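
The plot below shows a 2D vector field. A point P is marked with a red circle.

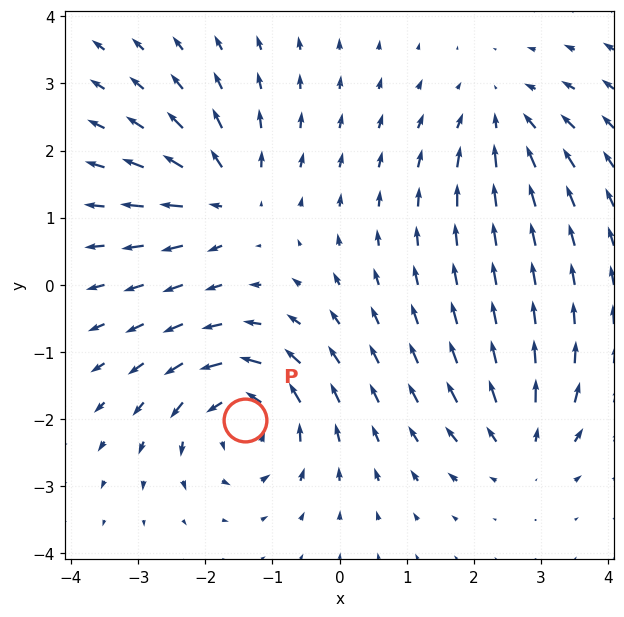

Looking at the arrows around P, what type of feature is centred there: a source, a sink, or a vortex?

At P (-1.4, -2.0) the arrows circulate counterclockwise. Divergence ≈0, curl about +6 — near-zero divergence with nonzero curl is a vortex.

vortex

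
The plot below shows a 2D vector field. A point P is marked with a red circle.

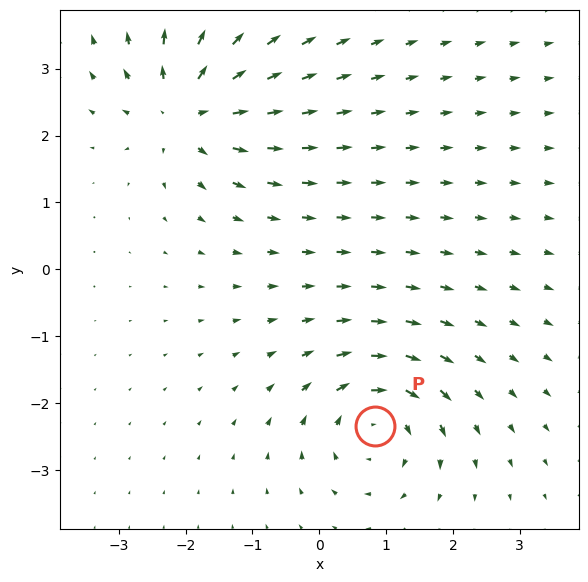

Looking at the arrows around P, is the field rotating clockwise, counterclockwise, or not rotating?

clockwise

Near P at (0.8, -2.3) the arrows circulate clockwise. The curl (z-component) there is about -6; negative curl means clockwise rotation.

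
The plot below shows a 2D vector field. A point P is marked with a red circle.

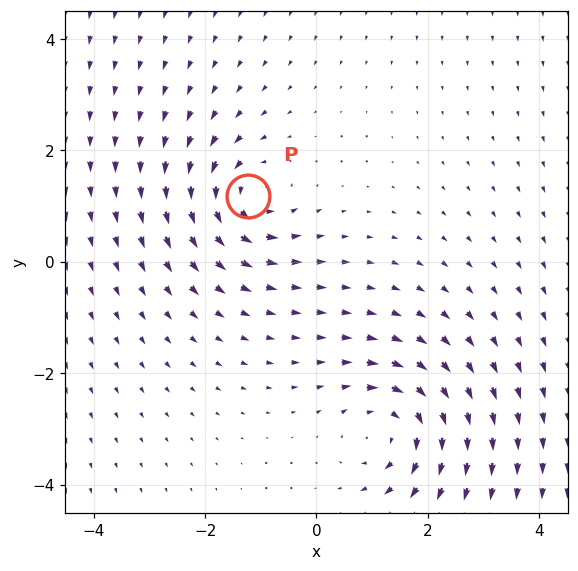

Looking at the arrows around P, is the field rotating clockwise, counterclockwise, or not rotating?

Near P at (-1.2, 1.2) the arrows circulate counterclockwise. The curl (z-component) there is about +4; positive curl means counterclockwise rotation.

counterclockwise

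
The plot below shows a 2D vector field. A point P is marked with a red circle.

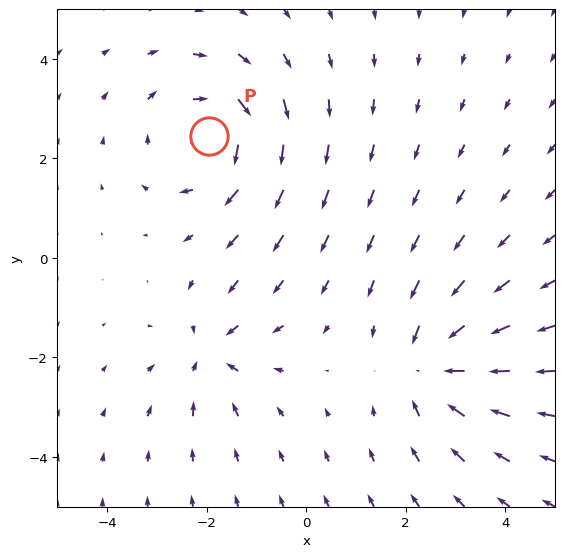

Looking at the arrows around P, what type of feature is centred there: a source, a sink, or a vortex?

vortex

At P (-2.0, 2.4) the arrows circulate clockwise. Divergence ≈0, curl about -4 — near-zero divergence with nonzero curl is a vortex.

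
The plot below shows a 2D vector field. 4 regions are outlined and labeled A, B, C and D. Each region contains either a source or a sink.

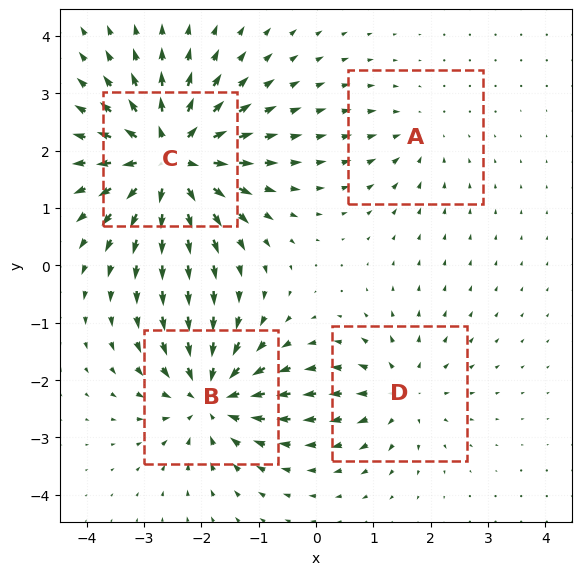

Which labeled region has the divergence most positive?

C

Divergence at each region's feature centre — A: about -2, B: about -6, C: about +8, D: about +4. Region C is most positive.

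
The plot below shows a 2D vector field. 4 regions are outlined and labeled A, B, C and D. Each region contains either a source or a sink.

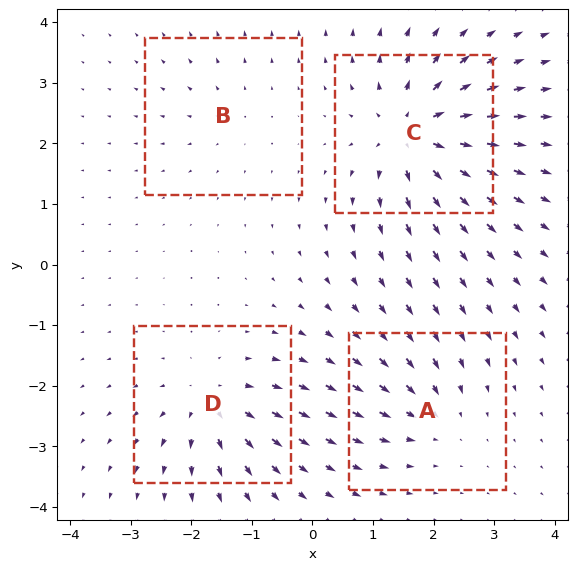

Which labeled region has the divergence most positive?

Divergence at each region's feature centre — A: about -4, B: about +3, C: about +8, D: about +6. Region C is most positive.

C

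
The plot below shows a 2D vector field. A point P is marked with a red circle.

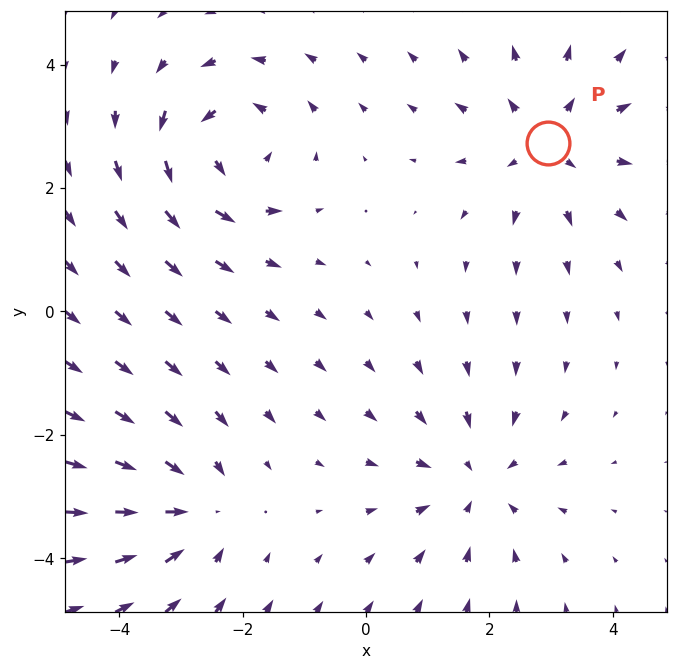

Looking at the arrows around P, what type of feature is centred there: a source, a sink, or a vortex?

source

At P (2.9, 2.7) the arrows spread outward. Divergence about +4, curl ≈0 — positive divergence with near-zero curl is a source.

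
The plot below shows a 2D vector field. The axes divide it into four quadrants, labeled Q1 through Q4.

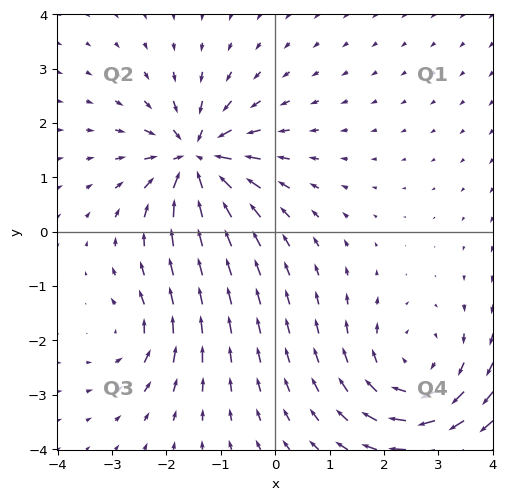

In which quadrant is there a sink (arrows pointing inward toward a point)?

Q2

The sink sits at approximately (-1.5, 1.3), which lies in quadrant Q2. The divergence there is about -7, negative as expected for a sink.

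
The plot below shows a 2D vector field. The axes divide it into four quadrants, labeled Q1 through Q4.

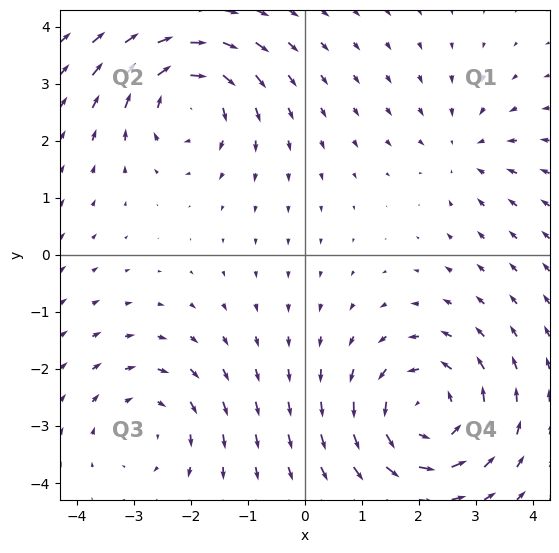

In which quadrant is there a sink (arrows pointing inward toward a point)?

Q1

The sink sits at approximately (2.8, 1.8), which lies in quadrant Q1. The divergence there is about -3, negative as expected for a sink.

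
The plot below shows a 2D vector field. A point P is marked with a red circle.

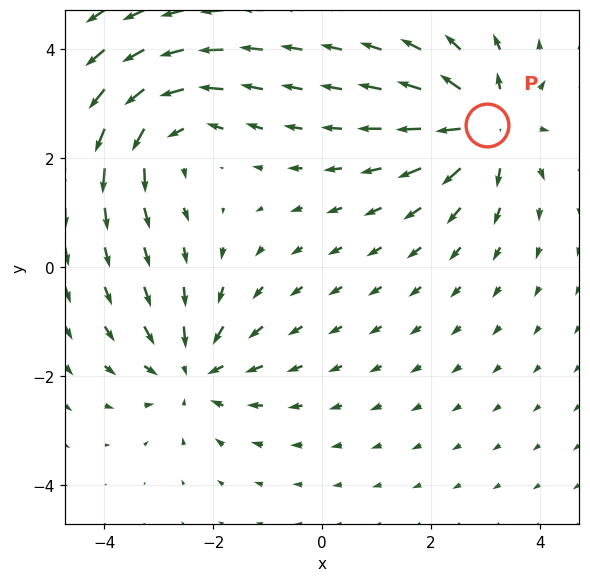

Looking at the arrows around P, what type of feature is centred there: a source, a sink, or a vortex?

At P (3.0, 2.6) the arrows spread outward. Divergence about +5, curl ≈0 — positive divergence with near-zero curl is a source.

source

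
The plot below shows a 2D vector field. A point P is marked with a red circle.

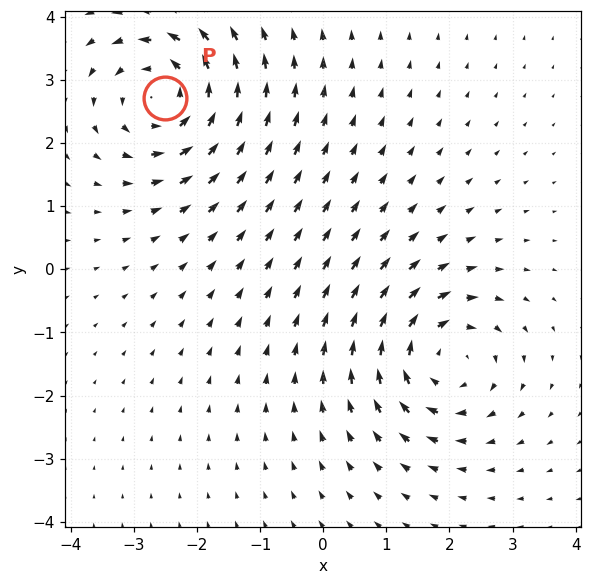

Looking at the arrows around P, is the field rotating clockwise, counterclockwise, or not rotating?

counterclockwise

Near P at (-2.5, 2.7) the arrows circulate counterclockwise. The curl (z-component) there is about +5; positive curl means counterclockwise rotation.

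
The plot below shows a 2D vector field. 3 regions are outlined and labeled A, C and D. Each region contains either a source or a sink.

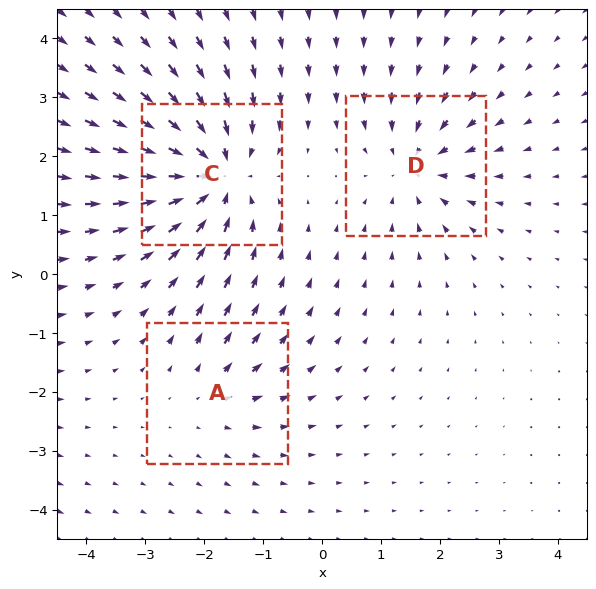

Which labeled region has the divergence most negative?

Divergence at each region's feature centre — A: about +2, C: about -6, D: about -3. Region C is most negative.

C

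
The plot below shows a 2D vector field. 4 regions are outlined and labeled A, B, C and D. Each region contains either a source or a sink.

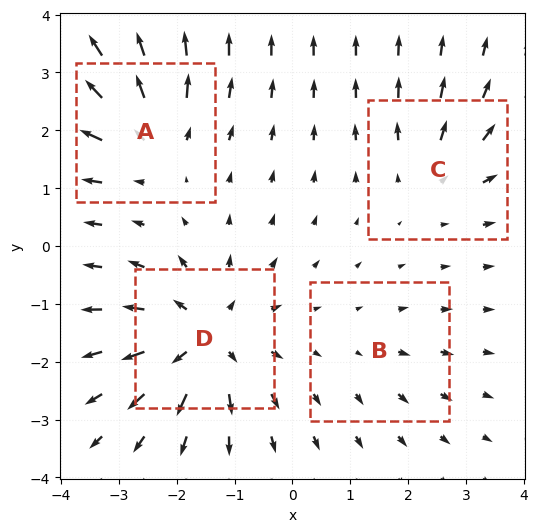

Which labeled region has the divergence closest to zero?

Divergence at each region's feature centre — A: about +5, B: about +2, C: about +4, D: about +7. Region B is closest to zero.

B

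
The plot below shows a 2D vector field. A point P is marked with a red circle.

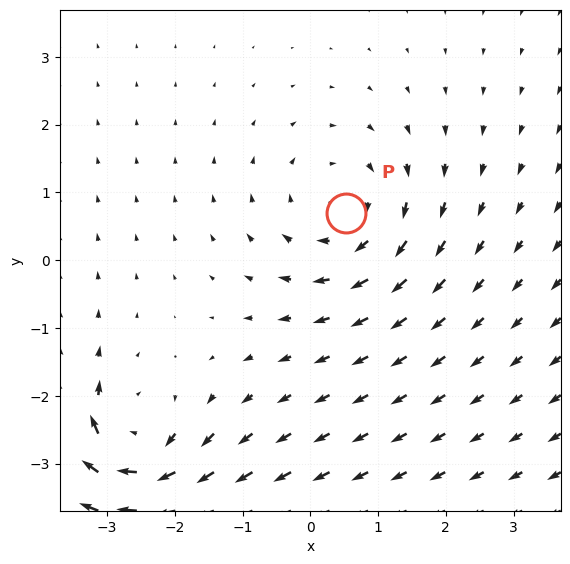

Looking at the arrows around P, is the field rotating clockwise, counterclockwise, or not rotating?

Near P at (0.5, 0.7) the arrows circulate clockwise. The curl (z-component) there is about -3; negative curl means clockwise rotation.

clockwise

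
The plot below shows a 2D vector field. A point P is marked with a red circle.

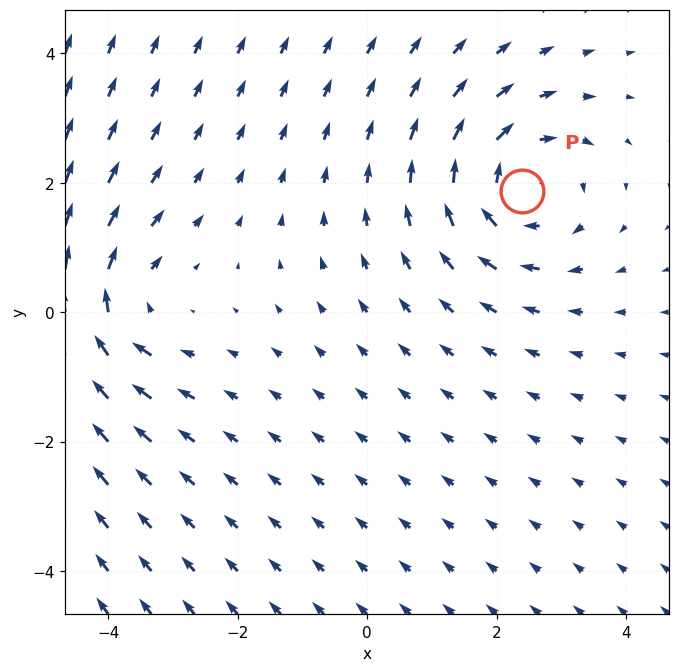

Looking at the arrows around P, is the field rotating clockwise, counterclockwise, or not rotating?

Near P at (2.4, 1.9) the arrows circulate clockwise. The curl (z-component) there is about -3; negative curl means clockwise rotation.

clockwise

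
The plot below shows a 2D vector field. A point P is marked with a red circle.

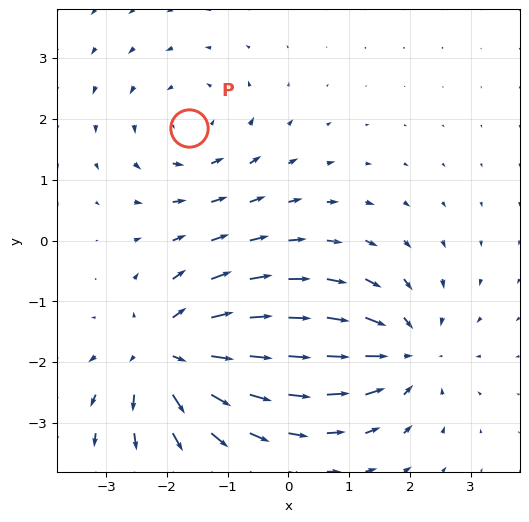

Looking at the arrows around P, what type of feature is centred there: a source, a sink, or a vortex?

vortex

At P (-1.6, 1.8) the arrows circulate counterclockwise. Divergence ≈0, curl about +3 — near-zero divergence with nonzero curl is a vortex.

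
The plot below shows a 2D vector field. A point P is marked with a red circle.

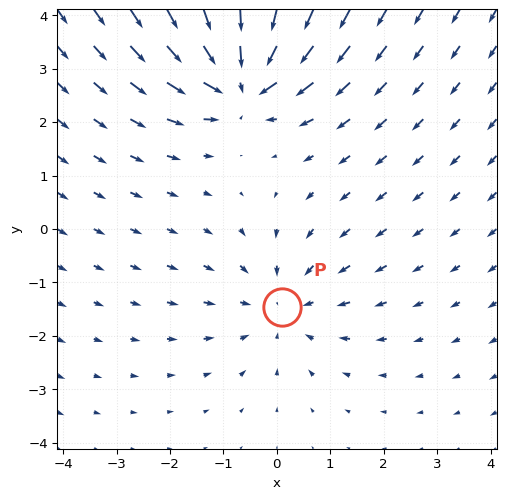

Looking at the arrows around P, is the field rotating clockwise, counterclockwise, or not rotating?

not rotating

Near P at (0.1, -1.5) the arrows show no circulation. The curl there is ≈0.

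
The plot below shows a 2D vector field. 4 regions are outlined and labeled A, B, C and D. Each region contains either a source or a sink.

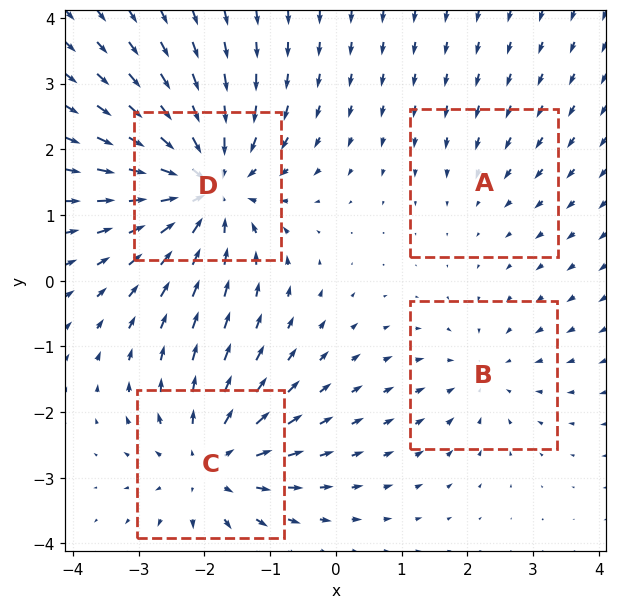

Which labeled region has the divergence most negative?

D

Divergence at each region's feature centre — A: about -2, B: about -3, C: about +5, D: about -7. Region D is most negative.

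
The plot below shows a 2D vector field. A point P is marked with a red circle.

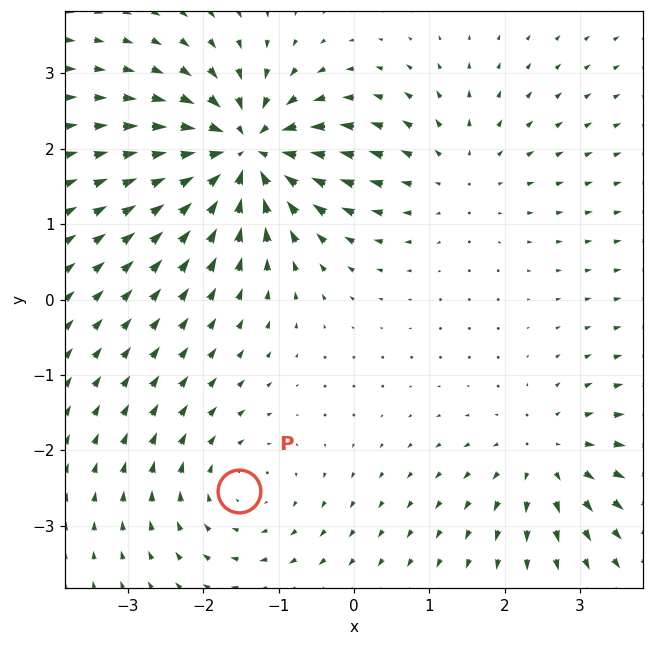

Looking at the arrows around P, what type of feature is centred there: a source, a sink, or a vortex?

At P (-1.5, -2.5) the arrows circulate clockwise. Divergence ≈0, curl about -3 — near-zero divergence with nonzero curl is a vortex.

vortex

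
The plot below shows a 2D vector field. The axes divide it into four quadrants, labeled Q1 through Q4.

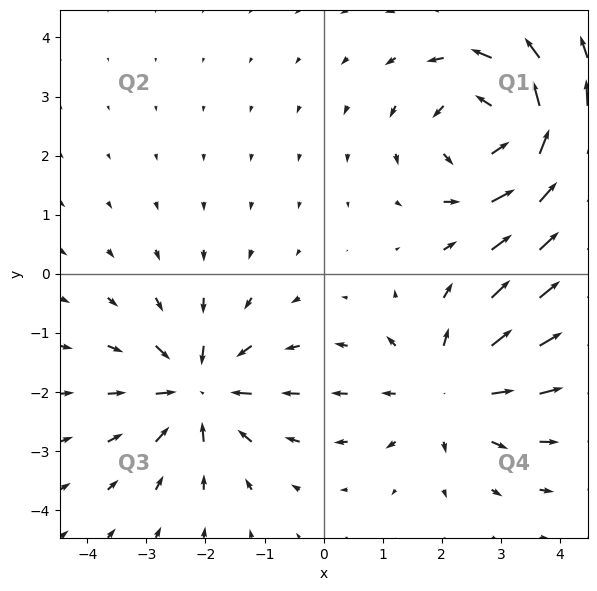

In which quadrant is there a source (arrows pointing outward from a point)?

Q4

The source sits at approximately (2.1, -1.9), which lies in quadrant Q4. The divergence there is about +4, positive as expected for a source.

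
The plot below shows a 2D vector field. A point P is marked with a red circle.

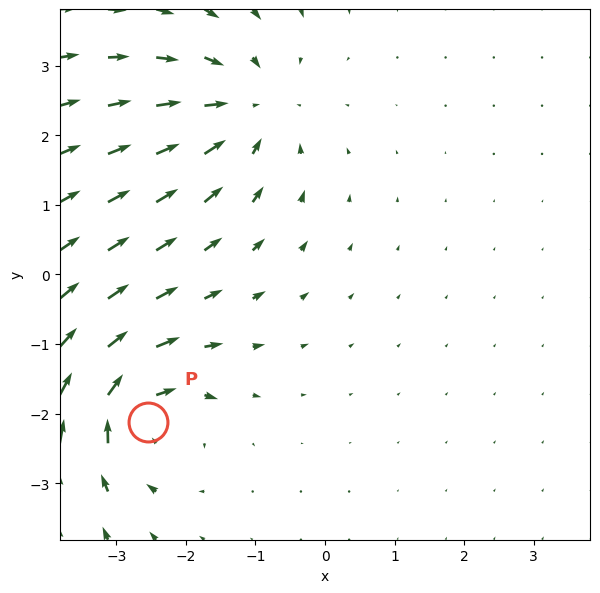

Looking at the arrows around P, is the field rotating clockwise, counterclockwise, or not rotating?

clockwise

Near P at (-2.5, -2.1) the arrows circulate clockwise. The curl (z-component) there is about -5; negative curl means clockwise rotation.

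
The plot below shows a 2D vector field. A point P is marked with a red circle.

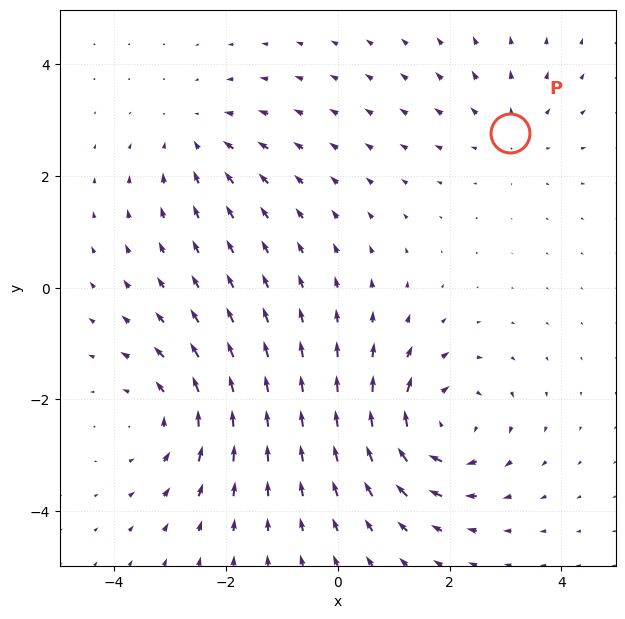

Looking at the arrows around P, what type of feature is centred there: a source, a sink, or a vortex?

At P (3.1, 2.8) the arrows spread outward. Divergence about +2, curl ≈0 — positive divergence with near-zero curl is a source.

source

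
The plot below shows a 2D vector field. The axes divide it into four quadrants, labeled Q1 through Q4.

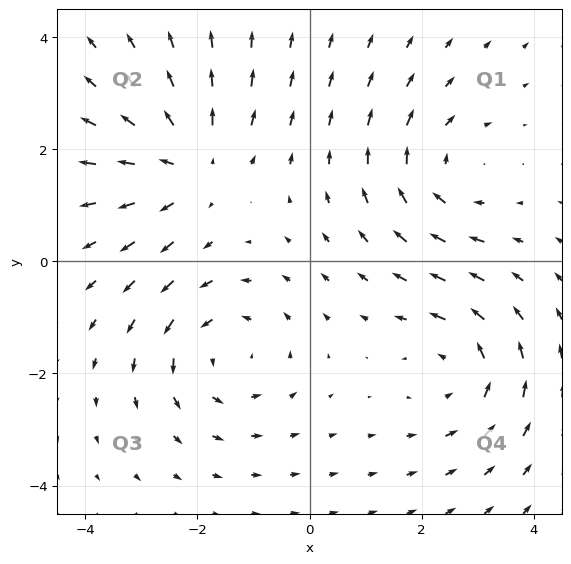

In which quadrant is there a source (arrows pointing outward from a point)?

The source sits at approximately (-2.2, 1.7), which lies in quadrant Q2. The divergence there is about +4, positive as expected for a source.

Q2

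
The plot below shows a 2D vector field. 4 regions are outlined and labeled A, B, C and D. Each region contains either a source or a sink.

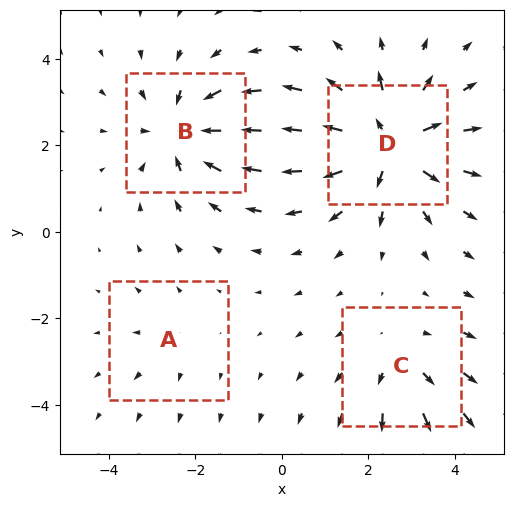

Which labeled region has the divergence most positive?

Divergence at each region's feature centre — A: about +2, B: about -5, C: about +3, D: about +6. Region D is most positive.

D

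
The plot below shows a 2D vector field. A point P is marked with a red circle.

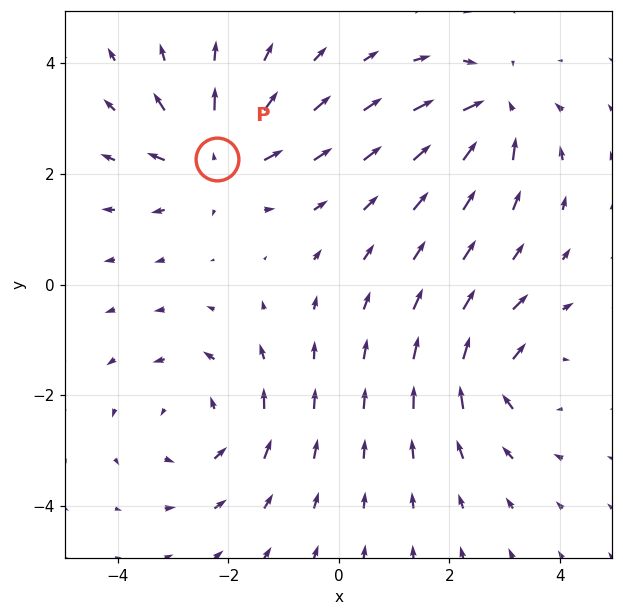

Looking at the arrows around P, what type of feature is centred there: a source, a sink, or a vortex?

source

At P (-2.2, 2.3) the arrows spread outward. Divergence about +5, curl ≈0 — positive divergence with near-zero curl is a source.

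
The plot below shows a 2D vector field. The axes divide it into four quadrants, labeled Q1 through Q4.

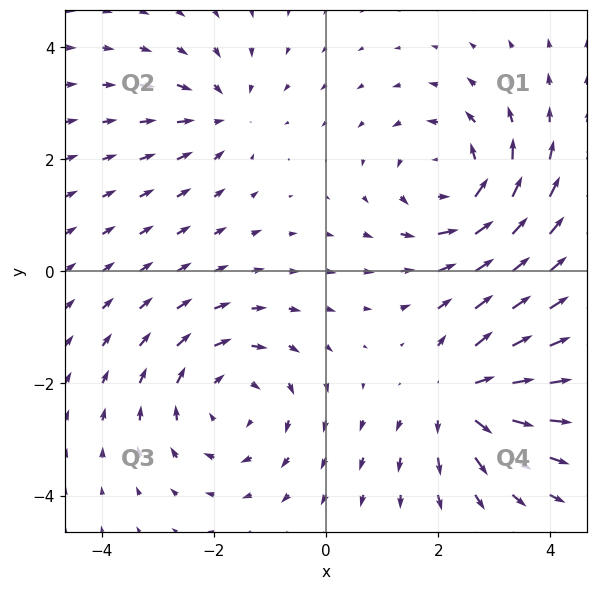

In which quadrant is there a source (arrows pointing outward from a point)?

Q4

The source sits at approximately (2.4, -2.2), which lies in quadrant Q4. The divergence there is about +5, positive as expected for a source.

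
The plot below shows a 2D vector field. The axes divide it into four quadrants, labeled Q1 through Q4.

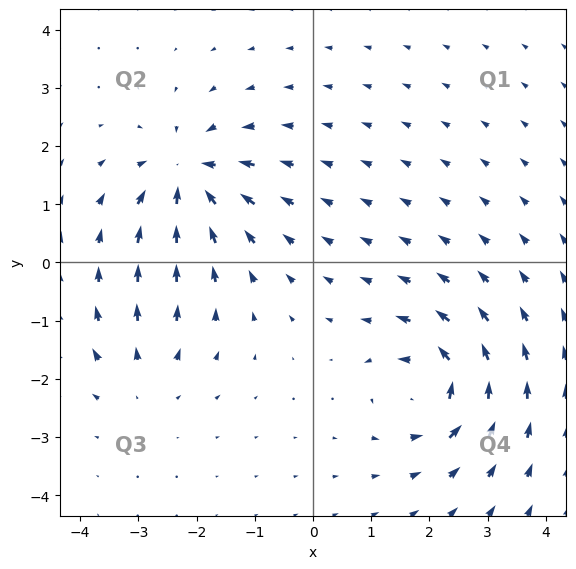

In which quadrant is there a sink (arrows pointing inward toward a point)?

The sink sits at approximately (-2.1, 1.5), which lies in quadrant Q2. The divergence there is about -5, negative as expected for a sink.

Q2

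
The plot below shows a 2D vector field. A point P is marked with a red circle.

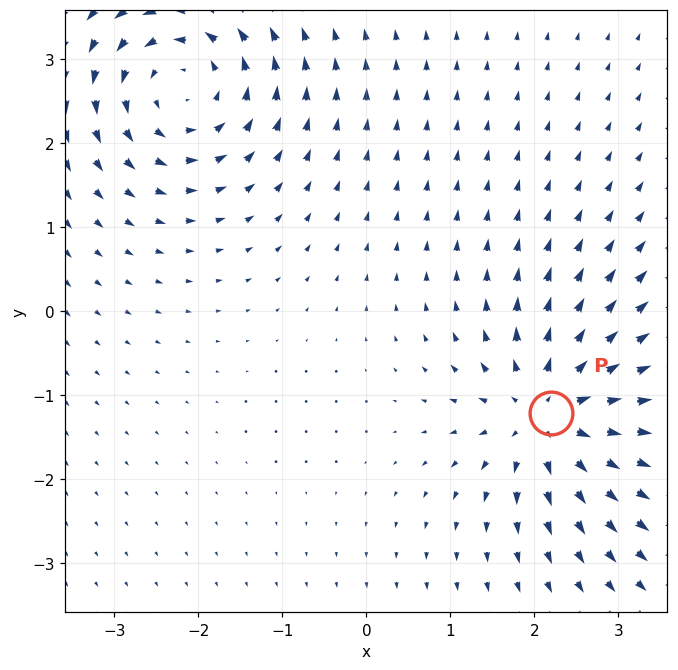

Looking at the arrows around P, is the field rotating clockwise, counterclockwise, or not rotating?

not rotating

Near P at (2.2, -1.2) the arrows show no circulation. The curl there is ≈0.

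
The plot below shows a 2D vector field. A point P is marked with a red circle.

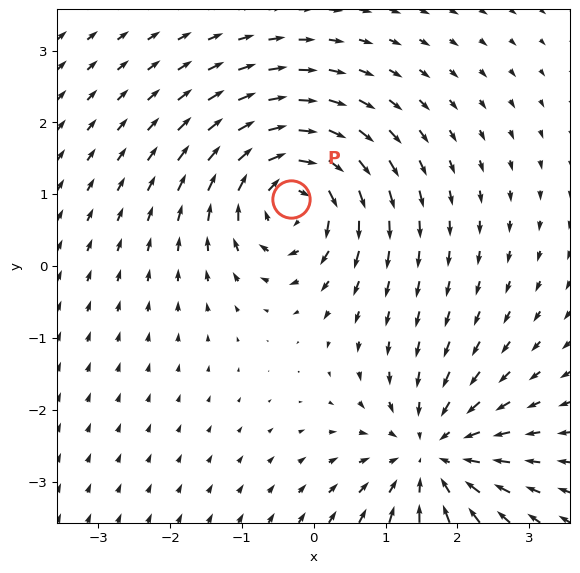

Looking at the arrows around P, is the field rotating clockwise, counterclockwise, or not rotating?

Near P at (-0.3, 0.9) the arrows circulate clockwise. The curl (z-component) there is about -6; negative curl means clockwise rotation.

clockwise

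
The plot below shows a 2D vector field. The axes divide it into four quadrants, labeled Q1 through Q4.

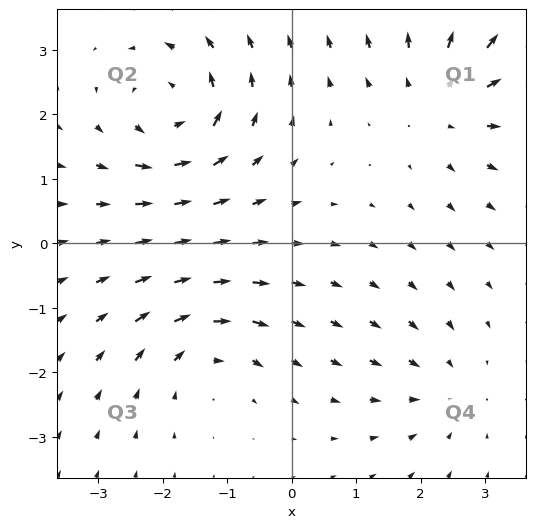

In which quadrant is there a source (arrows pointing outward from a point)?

Q1

The source sits at approximately (2.3, 2.2), which lies in quadrant Q1. The divergence there is about +4, positive as expected for a source.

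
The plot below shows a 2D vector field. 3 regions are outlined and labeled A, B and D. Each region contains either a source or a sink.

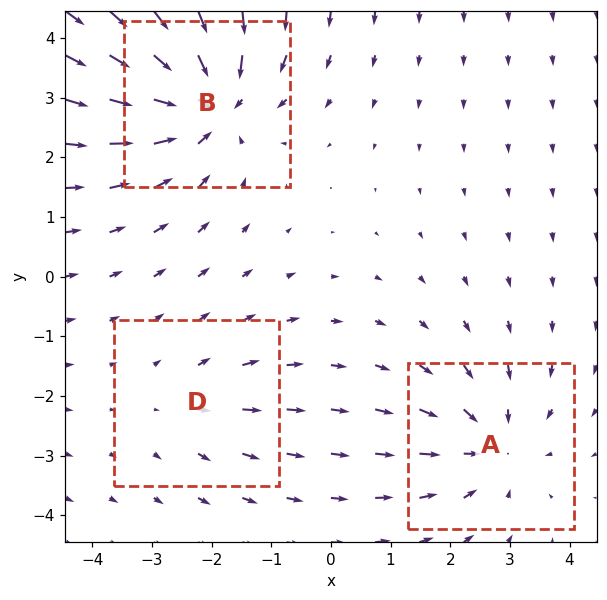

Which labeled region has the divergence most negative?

B

Divergence at each region's feature centre — A: about -3, B: about -5, D: about +2. Region B is most negative.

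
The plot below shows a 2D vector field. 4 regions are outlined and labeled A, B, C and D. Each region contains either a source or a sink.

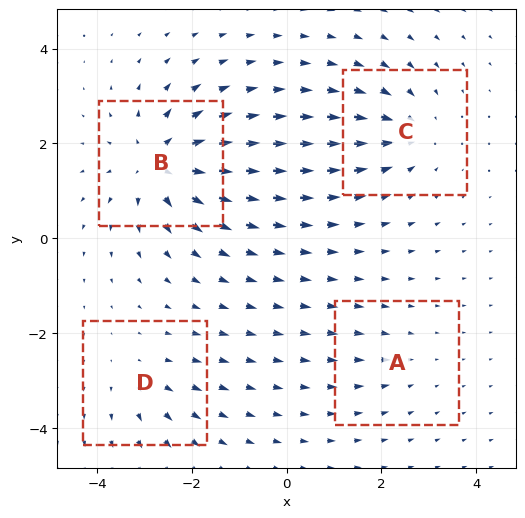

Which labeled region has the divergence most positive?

B

Divergence at each region's feature centre — A: about -2, B: about +7, C: about -5, D: about +3. Region B is most positive.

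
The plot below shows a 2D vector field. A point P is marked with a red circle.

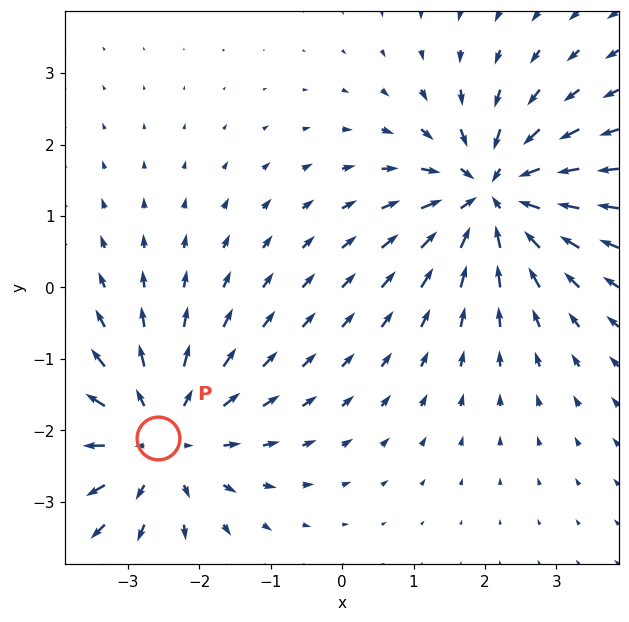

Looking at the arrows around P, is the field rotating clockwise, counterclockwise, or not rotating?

not rotating

Near P at (-2.6, -2.1) the arrows show no circulation. The curl there is ≈0.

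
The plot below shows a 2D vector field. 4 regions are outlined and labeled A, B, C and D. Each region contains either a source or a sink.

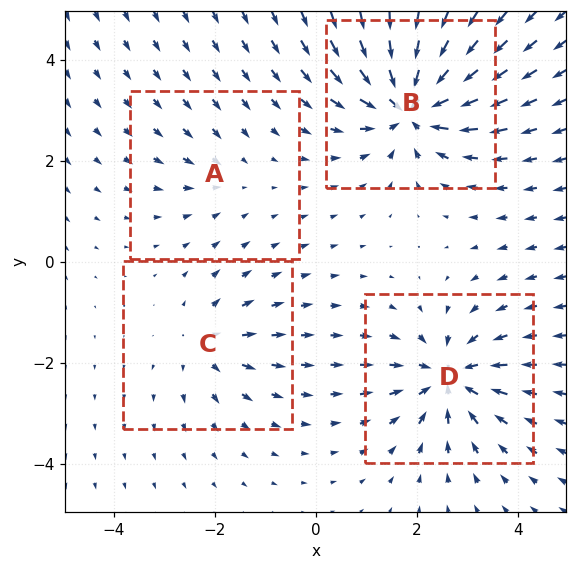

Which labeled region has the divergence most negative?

B

Divergence at each region's feature centre — A: about -2, B: about -8, C: about +4, D: about -6. Region B is most negative.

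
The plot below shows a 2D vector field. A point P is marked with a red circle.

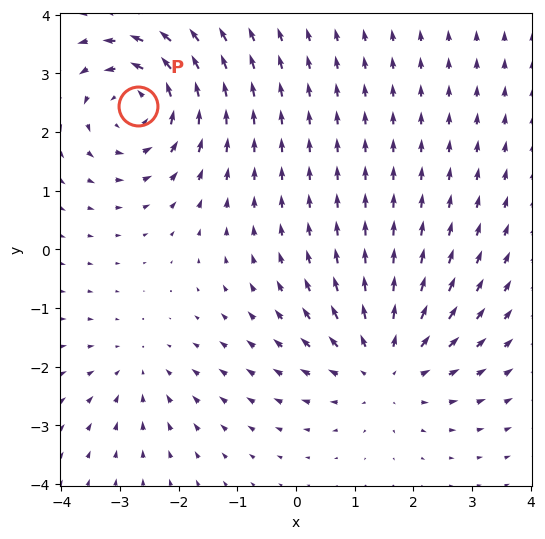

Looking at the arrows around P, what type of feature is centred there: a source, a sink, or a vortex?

At P (-2.7, 2.4) the arrows circulate counterclockwise. Divergence ≈0, curl about +5 — near-zero divergence with nonzero curl is a vortex.

vortex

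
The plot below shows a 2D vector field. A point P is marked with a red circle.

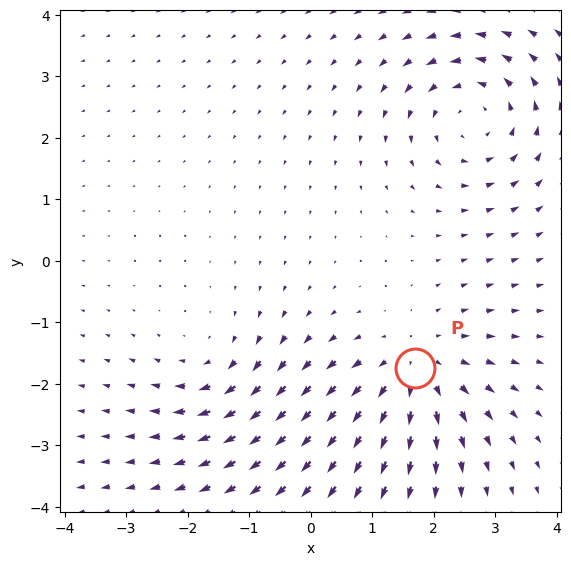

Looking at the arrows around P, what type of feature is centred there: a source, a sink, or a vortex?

source

At P (1.7, -1.7) the arrows spread outward. Divergence about +4, curl ≈0 — positive divergence with near-zero curl is a source.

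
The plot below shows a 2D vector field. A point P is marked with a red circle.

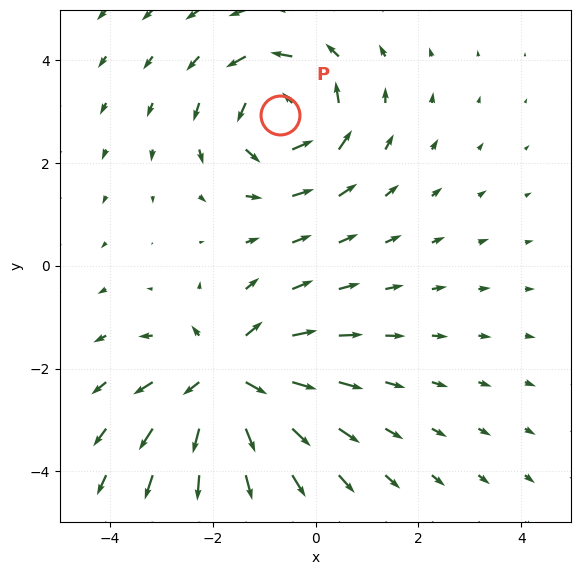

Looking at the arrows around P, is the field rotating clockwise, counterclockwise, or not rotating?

Near P at (-0.7, 2.9) the arrows circulate counterclockwise. The curl (z-component) there is about +4; positive curl means counterclockwise rotation.

counterclockwise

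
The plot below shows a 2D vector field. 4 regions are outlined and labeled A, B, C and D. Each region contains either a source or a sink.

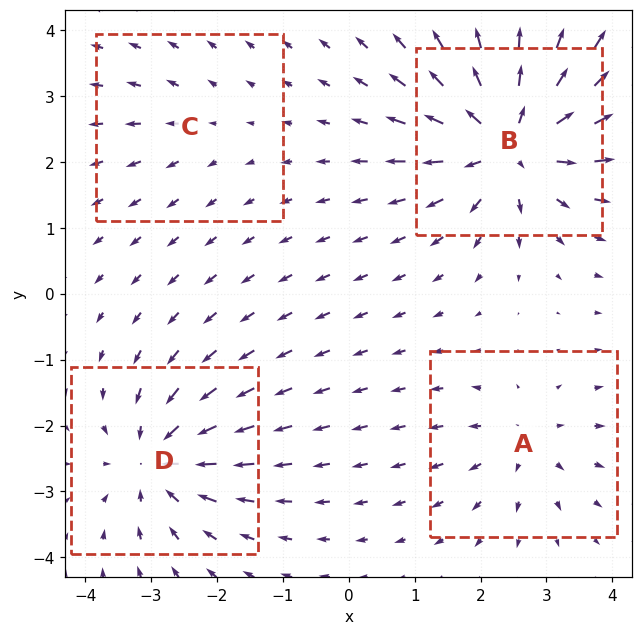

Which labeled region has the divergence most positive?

B

Divergence at each region's feature centre — A: about +4, B: about +9, C: about +2, D: about -6. Region B is most positive.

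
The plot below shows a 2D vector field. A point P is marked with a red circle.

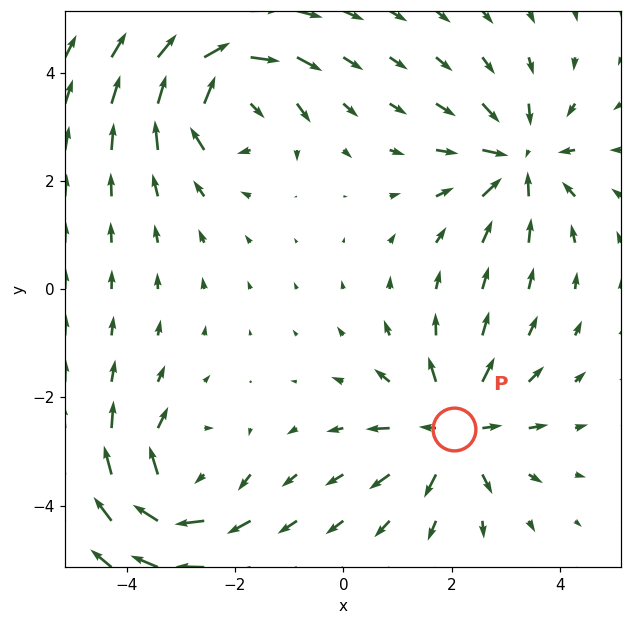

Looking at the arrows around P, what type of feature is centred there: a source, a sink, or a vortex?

At P (2.0, -2.6) the arrows spread outward. Divergence about +5, curl ≈0 — positive divergence with near-zero curl is a source.

source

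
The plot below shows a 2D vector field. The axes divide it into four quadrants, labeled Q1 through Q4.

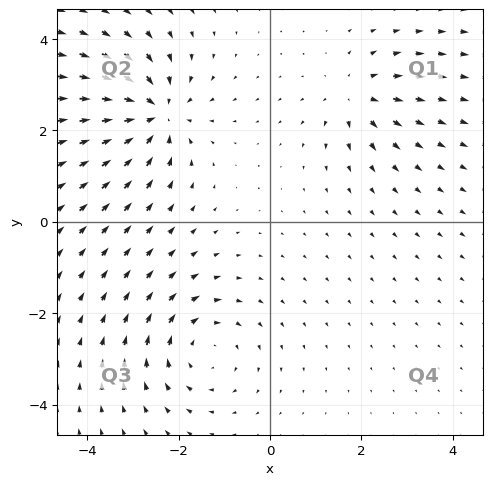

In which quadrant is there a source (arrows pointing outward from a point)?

The source sits at approximately (1.9, 2.7), which lies in quadrant Q1. The divergence there is about +3, positive as expected for a source.

Q1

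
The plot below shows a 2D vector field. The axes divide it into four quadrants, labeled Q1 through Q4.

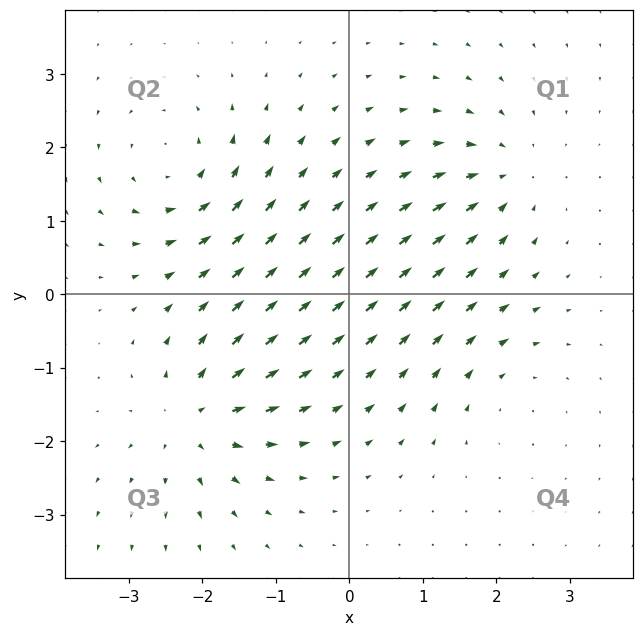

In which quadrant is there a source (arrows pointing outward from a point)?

Q3

The source sits at approximately (-2.1, -1.7), which lies in quadrant Q3. The divergence there is about +7, positive as expected for a source.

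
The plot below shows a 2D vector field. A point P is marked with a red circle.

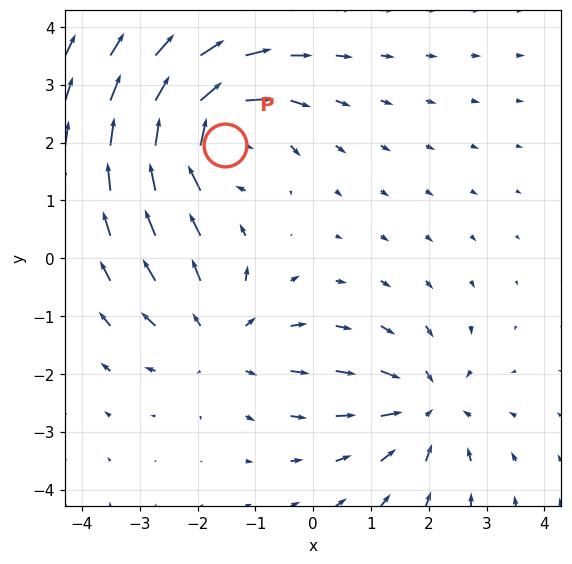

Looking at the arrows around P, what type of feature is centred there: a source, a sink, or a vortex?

At P (-1.5, 2.0) the arrows circulate clockwise. Divergence ≈0, curl about -5 — near-zero divergence with nonzero curl is a vortex.

vortex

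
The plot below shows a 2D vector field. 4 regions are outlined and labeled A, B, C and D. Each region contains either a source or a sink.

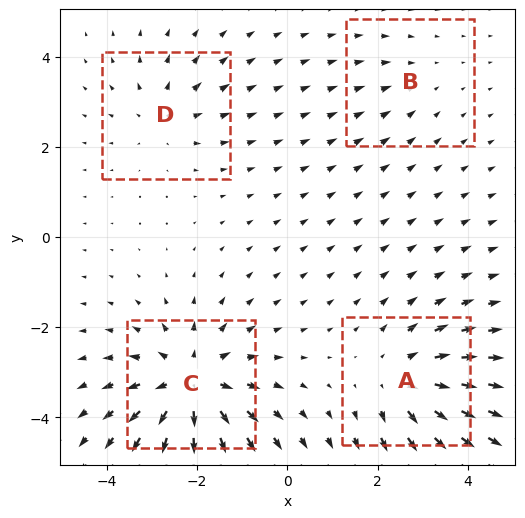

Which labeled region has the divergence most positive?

Divergence at each region's feature centre — A: about +5, B: about -2, C: about +7, D: about +3. Region C is most positive.

C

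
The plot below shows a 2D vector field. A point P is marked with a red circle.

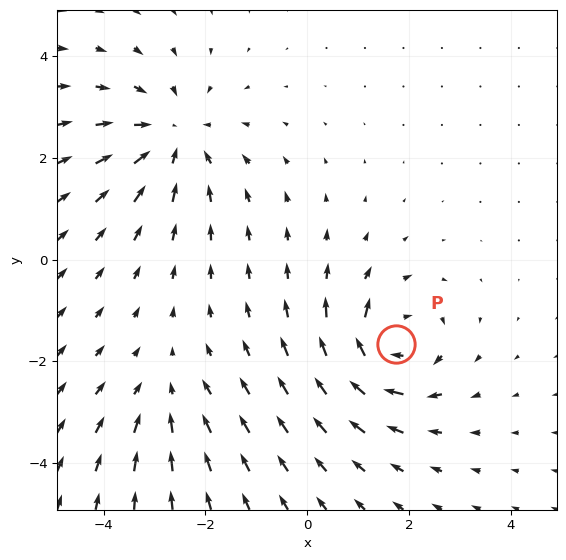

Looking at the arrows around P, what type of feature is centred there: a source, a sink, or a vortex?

At P (1.7, -1.7) the arrows circulate clockwise. Divergence ≈0, curl about -6 — near-zero divergence with nonzero curl is a vortex.

vortex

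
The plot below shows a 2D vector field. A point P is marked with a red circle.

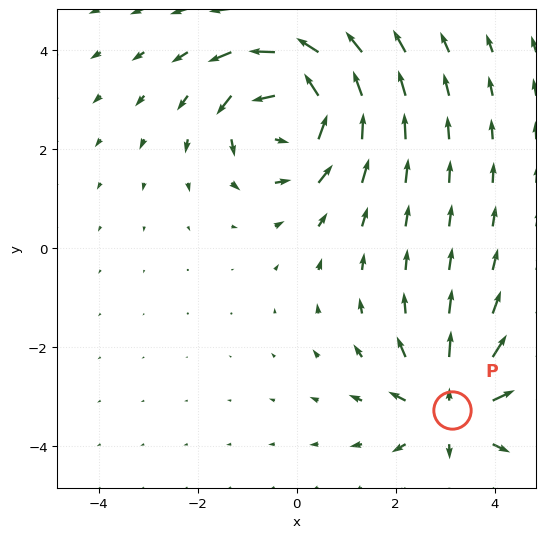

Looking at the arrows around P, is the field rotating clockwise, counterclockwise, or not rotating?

Near P at (3.1, -3.3) the arrows show no circulation. The curl there is ≈0.

not rotating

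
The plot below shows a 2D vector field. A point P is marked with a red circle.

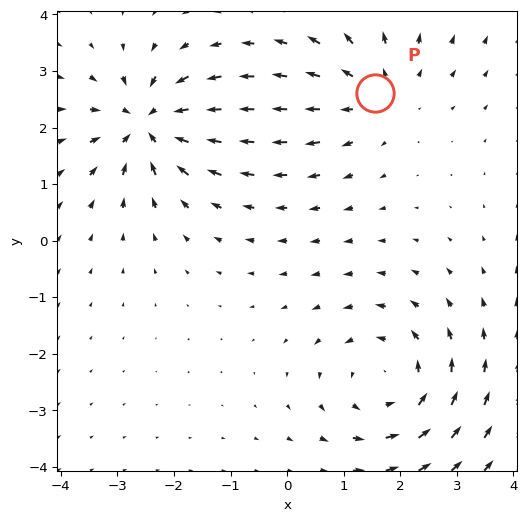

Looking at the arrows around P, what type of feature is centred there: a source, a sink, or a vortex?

source

At P (1.6, 2.6) the arrows spread outward. Divergence about +3, curl ≈0 — positive divergence with near-zero curl is a source.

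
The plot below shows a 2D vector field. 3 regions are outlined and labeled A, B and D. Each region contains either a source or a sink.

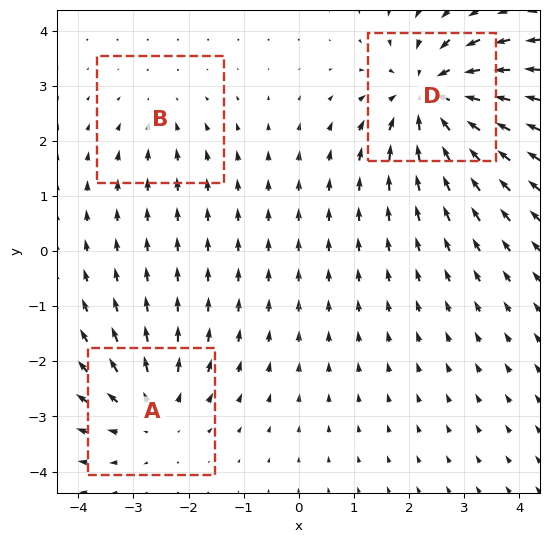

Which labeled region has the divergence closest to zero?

Divergence at each region's feature centre — A: about +3, B: about -2, D: about -5. Region B is closest to zero.

B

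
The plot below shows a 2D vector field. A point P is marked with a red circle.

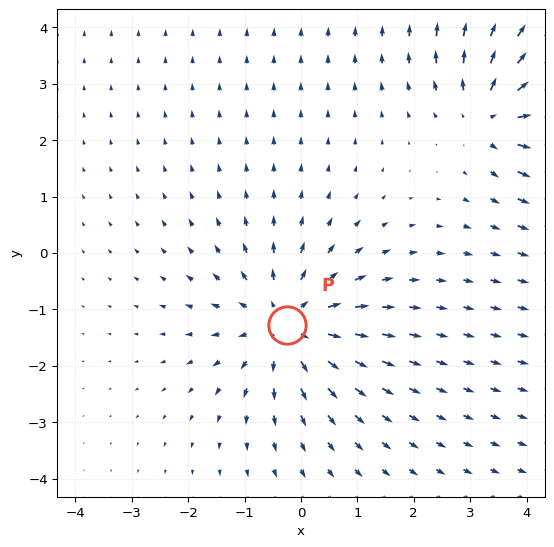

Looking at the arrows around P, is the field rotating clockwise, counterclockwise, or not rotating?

not rotating

Near P at (-0.2, -1.3) the arrows show no circulation. The curl there is ≈0.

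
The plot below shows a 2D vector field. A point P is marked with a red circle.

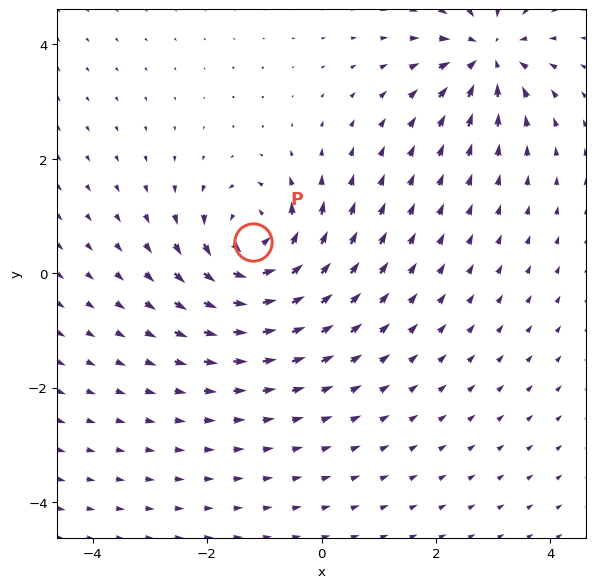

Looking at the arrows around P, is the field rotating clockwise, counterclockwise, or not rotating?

Near P at (-1.2, 0.6) the arrows circulate counterclockwise. The curl (z-component) there is about +6; positive curl means counterclockwise rotation.

counterclockwise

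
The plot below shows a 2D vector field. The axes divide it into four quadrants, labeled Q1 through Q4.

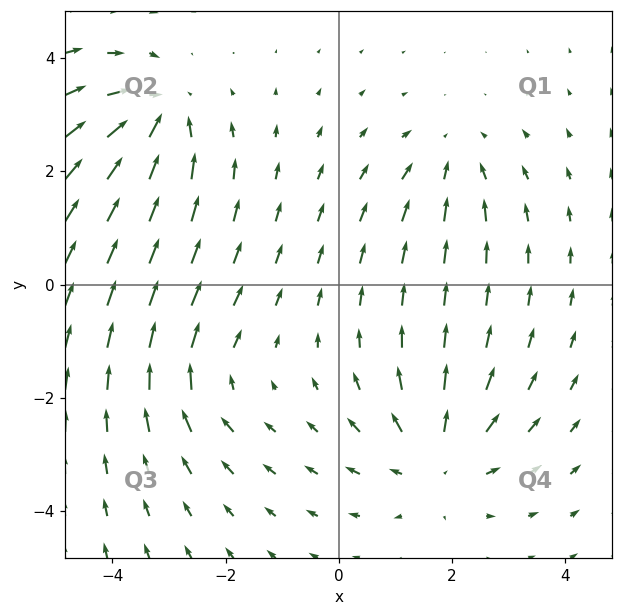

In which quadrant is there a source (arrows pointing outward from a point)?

Q4

The source sits at approximately (1.7, -3.1), which lies in quadrant Q4. The divergence there is about +4, positive as expected for a source.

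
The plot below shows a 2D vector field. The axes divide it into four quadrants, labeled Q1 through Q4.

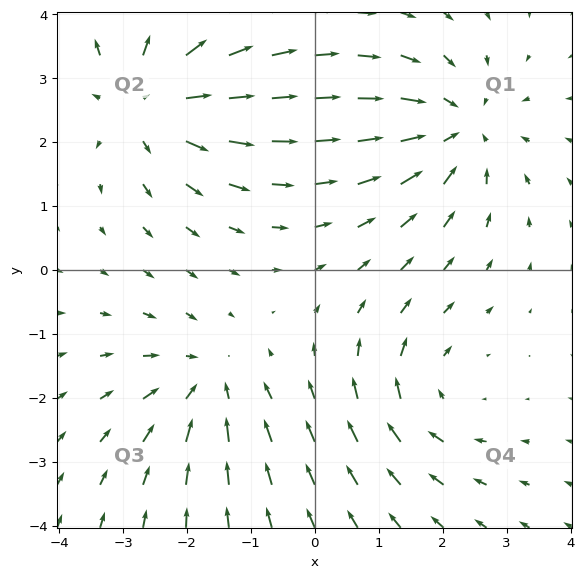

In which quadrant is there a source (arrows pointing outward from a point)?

The source sits at approximately (-2.6, 2.7), which lies in quadrant Q2. The divergence there is about +4, positive as expected for a source.

Q2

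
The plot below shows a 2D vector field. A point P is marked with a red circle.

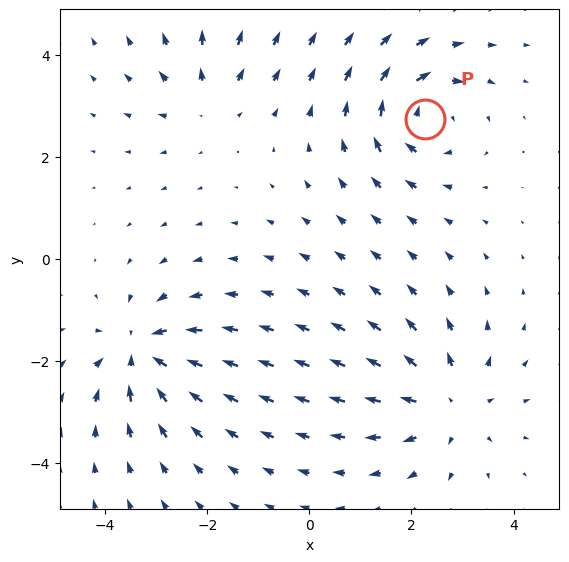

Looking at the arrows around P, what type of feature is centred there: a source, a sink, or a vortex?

At P (2.3, 2.7) the arrows circulate clockwise. Divergence ≈0, curl about -6 — near-zero divergence with nonzero curl is a vortex.

vortex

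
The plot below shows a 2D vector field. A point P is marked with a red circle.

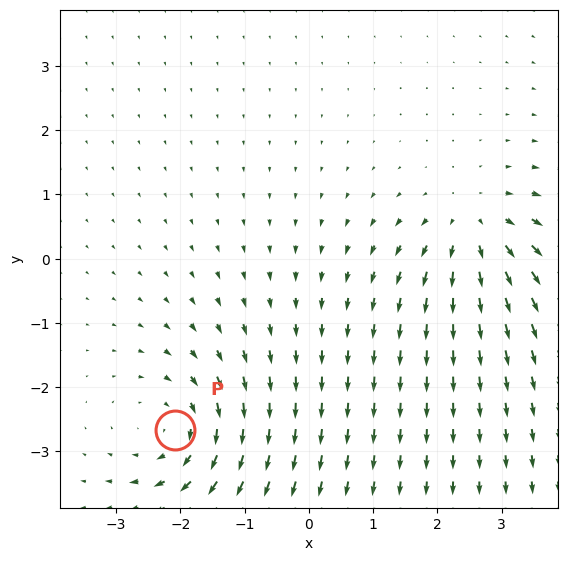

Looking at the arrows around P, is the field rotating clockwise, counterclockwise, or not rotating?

Near P at (-2.1, -2.7) the arrows circulate clockwise. The curl (z-component) there is about -5; negative curl means clockwise rotation.

clockwise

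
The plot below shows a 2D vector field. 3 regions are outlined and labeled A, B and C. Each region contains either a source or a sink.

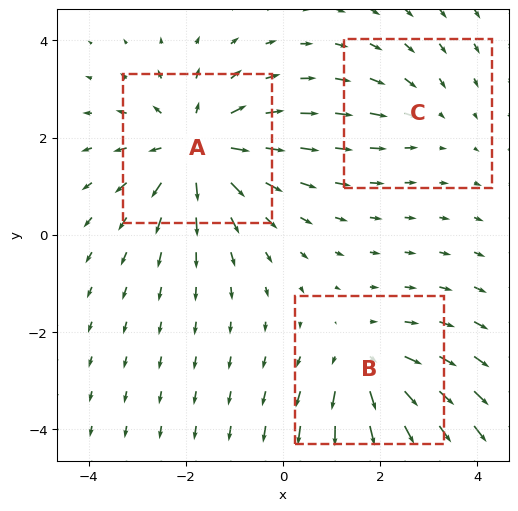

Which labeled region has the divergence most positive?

Divergence at each region's feature centre — A: about +4, B: about +3, C: about -2. Region A is most positive.

A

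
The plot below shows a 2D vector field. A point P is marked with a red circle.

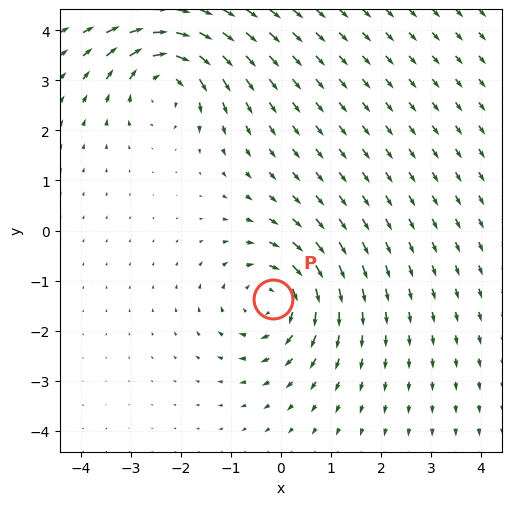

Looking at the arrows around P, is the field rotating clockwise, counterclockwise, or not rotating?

Near P at (-0.2, -1.4) the arrows circulate clockwise. The curl (z-component) there is about -5; negative curl means clockwise rotation.

clockwise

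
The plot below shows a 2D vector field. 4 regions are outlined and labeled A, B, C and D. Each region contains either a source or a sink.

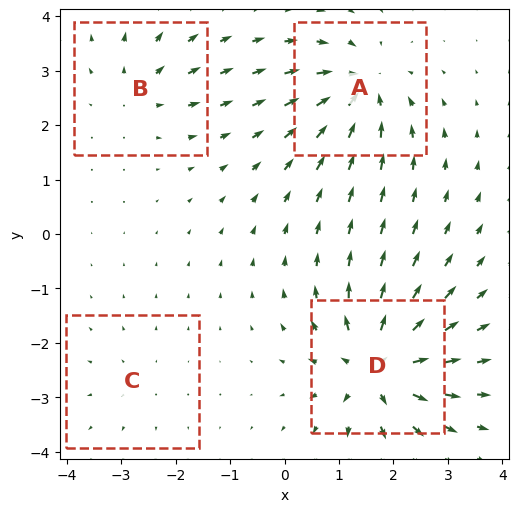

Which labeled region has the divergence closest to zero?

C

Divergence at each region's feature centre — A: about -7, B: about +4, C: about +2, D: about +9. Region C is closest to zero.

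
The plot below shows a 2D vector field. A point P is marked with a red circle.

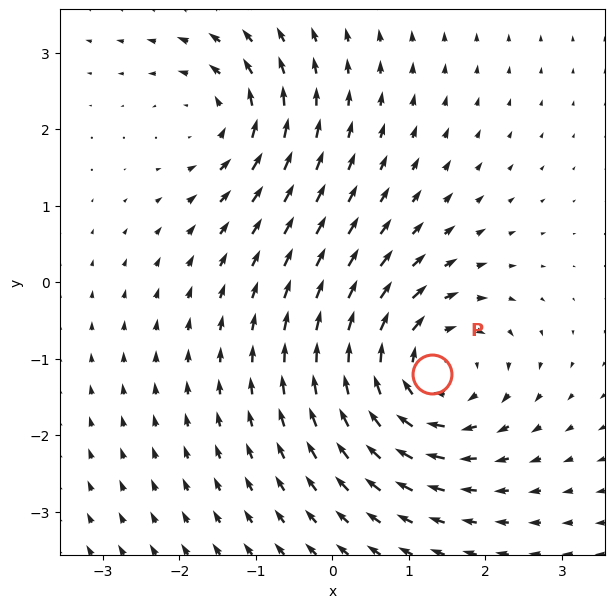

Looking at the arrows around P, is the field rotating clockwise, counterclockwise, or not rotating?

Near P at (1.3, -1.2) the arrows circulate clockwise. The curl (z-component) there is about -5; negative curl means clockwise rotation.

clockwise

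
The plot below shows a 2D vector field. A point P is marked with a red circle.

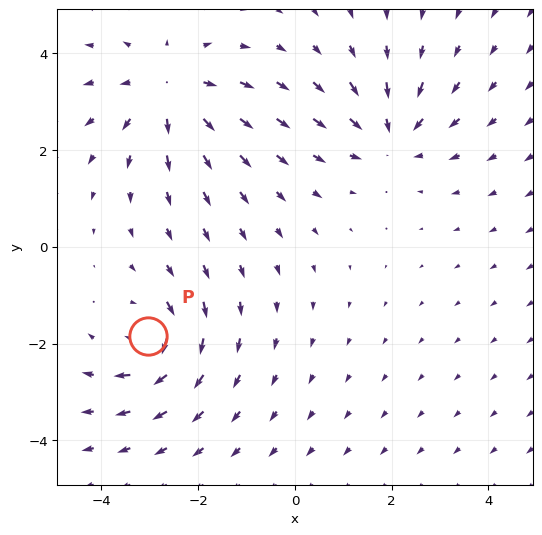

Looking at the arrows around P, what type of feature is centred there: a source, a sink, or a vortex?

vortex

At P (-3.0, -1.8) the arrows circulate clockwise. Divergence ≈0, curl about -5 — near-zero divergence with nonzero curl is a vortex.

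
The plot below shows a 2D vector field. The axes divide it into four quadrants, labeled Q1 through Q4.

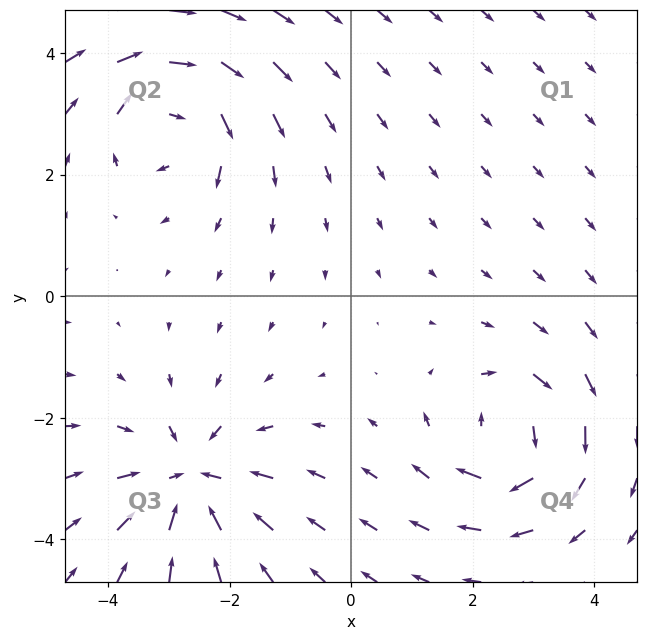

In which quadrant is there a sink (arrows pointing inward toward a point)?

Q3

The sink sits at approximately (-2.6, -3.0), which lies in quadrant Q3. The divergence there is about -5, negative as expected for a sink.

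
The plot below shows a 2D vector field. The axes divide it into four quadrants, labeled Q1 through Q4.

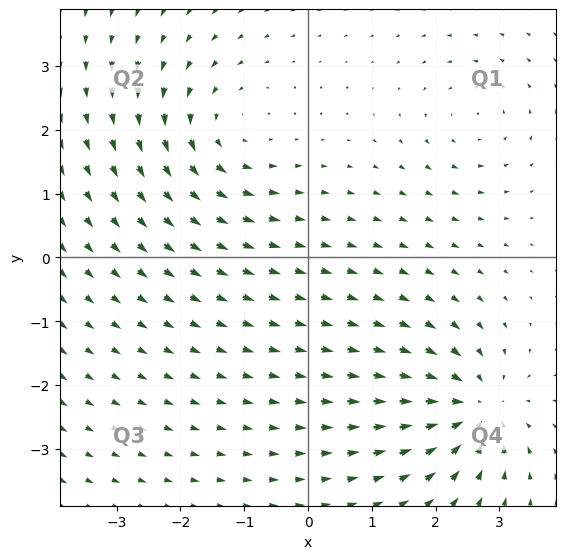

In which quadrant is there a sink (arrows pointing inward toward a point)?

Q4

The sink sits at approximately (2.6, -2.4), which lies in quadrant Q4. The divergence there is about -6, negative as expected for a sink.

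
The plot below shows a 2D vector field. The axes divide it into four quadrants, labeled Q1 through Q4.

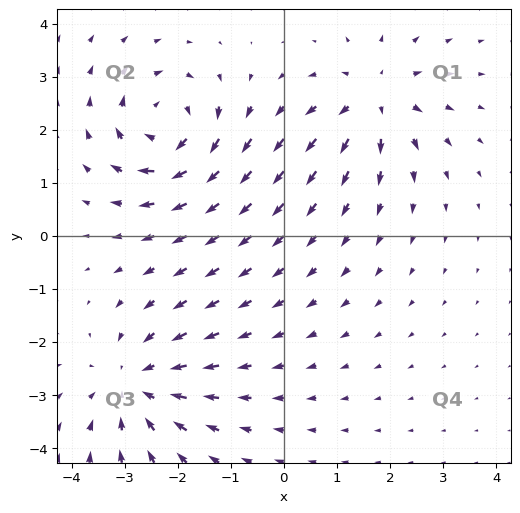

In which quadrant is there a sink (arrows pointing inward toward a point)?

The sink sits at approximately (-2.8, -2.8), which lies in quadrant Q3. The divergence there is about -4, negative as expected for a sink.

Q3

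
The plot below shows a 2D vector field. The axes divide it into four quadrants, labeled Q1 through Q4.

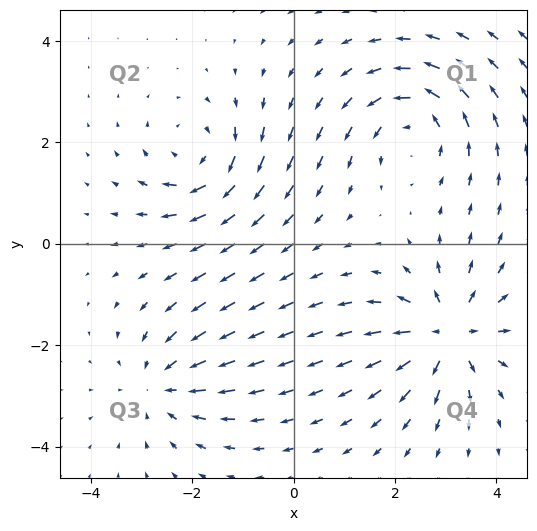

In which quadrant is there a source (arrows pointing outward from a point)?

The source sits at approximately (3.1, -1.8), which lies in quadrant Q4. The divergence there is about +7, positive as expected for a source.

Q4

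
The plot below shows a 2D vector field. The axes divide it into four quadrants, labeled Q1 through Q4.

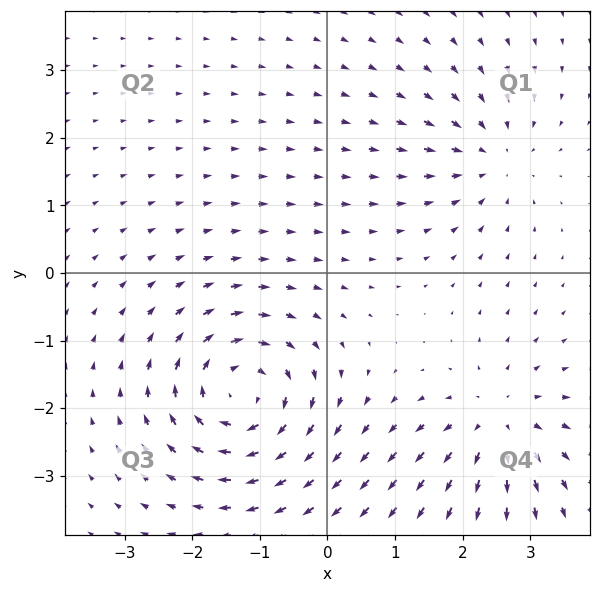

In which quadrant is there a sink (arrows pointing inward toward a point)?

Q1

The sink sits at approximately (2.4, 1.7), which lies in quadrant Q1. The divergence there is about -3, negative as expected for a sink.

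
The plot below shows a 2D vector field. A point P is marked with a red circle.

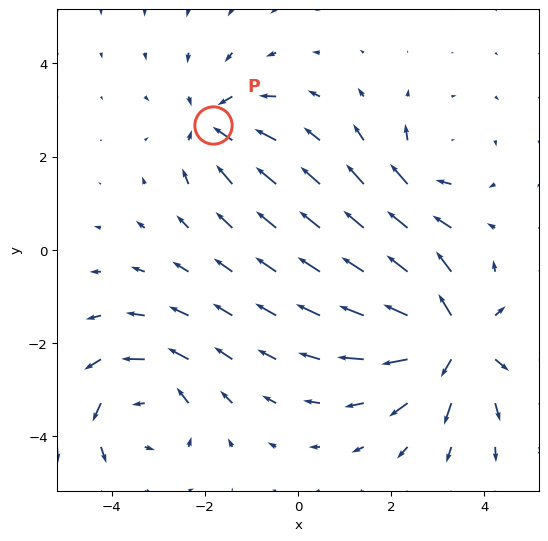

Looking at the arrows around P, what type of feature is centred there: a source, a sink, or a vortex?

At P (-1.8, 2.7) the arrows converge inward. Divergence about -4, curl ≈0 — negative divergence with near-zero curl is a sink.

sink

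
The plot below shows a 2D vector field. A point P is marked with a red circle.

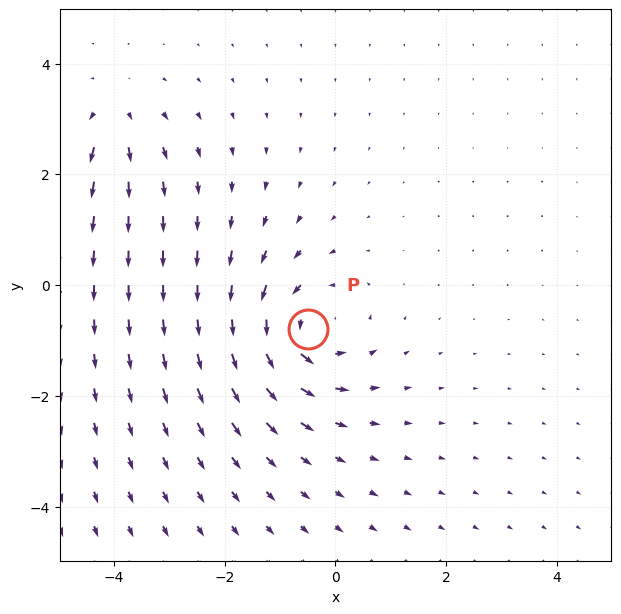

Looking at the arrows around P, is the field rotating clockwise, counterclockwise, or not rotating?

counterclockwise

Near P at (-0.5, -0.8) the arrows circulate counterclockwise. The curl (z-component) there is about +5; positive curl means counterclockwise rotation.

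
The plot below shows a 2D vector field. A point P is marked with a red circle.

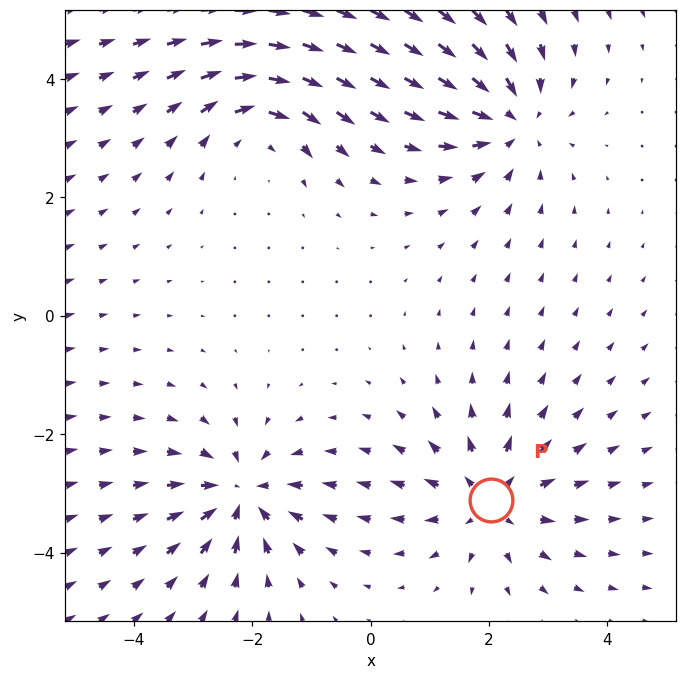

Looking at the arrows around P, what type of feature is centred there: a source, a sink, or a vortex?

At P (2.0, -3.1) the arrows spread outward. Divergence about +4, curl ≈0 — positive divergence with near-zero curl is a source.

source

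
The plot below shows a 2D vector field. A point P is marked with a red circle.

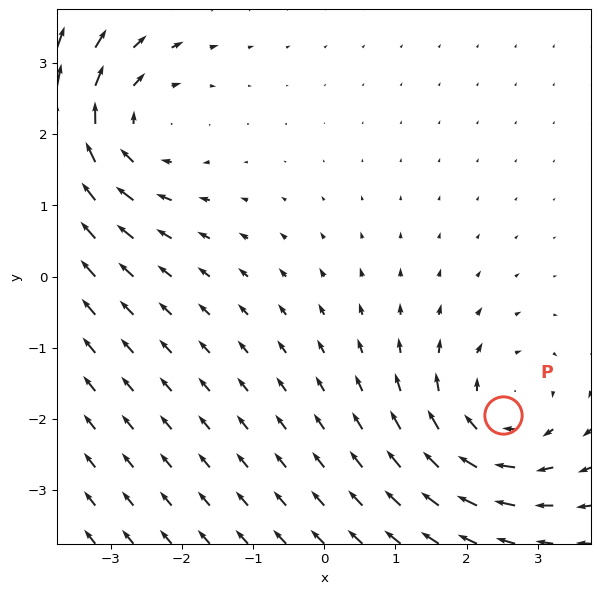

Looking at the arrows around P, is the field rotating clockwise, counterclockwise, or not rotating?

Near P at (2.5, -1.9) the arrows circulate clockwise. The curl (z-component) there is about -3; negative curl means clockwise rotation.

clockwise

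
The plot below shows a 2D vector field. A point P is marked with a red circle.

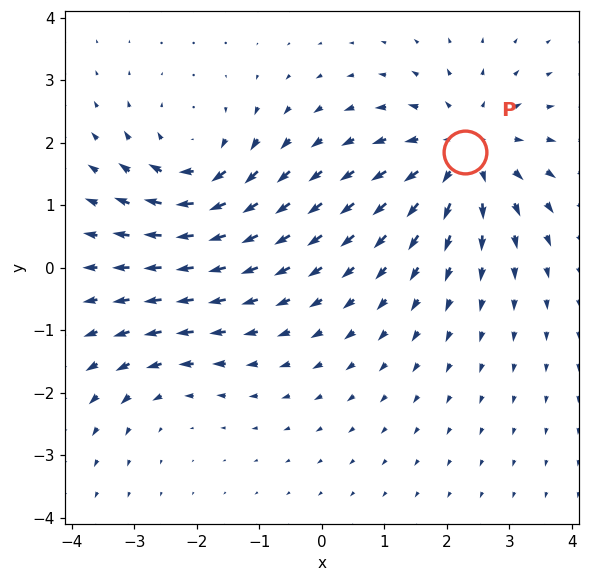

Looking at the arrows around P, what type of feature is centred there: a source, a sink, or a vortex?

source

At P (2.3, 1.8) the arrows spread outward. Divergence about +5, curl ≈0 — positive divergence with near-zero curl is a source.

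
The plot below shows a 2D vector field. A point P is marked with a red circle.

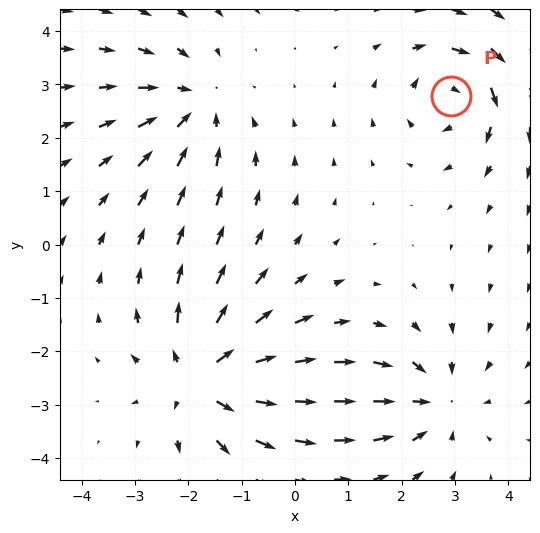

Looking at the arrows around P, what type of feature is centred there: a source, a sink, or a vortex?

vortex

At P (2.9, 2.8) the arrows circulate clockwise. Divergence ≈0, curl about -5 — near-zero divergence with nonzero curl is a vortex.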